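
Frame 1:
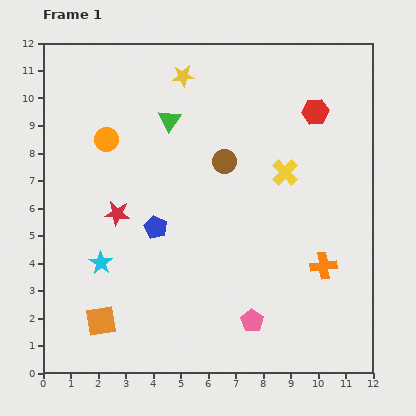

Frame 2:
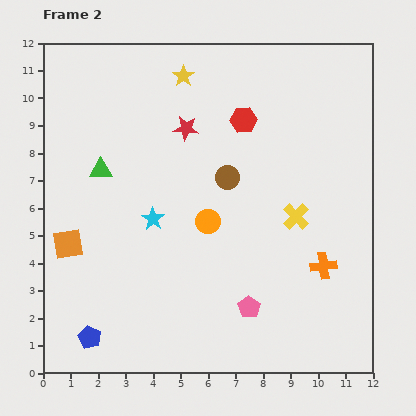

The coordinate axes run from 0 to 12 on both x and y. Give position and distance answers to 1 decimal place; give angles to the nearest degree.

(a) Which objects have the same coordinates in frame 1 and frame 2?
the orange cross, the yellow star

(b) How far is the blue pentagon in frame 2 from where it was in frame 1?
4.7

The blue pentagon moved from (4.1, 5.3) to (1.7, 1.3), a distance of √(2.4² + 4.0²) ≈ 4.7.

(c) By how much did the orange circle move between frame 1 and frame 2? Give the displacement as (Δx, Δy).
(3.7, -3.0)

The orange circle was at (2.3, 8.5) in frame 1 and (6.0, 5.5) in frame 2.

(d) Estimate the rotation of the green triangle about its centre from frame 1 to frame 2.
54° clockwise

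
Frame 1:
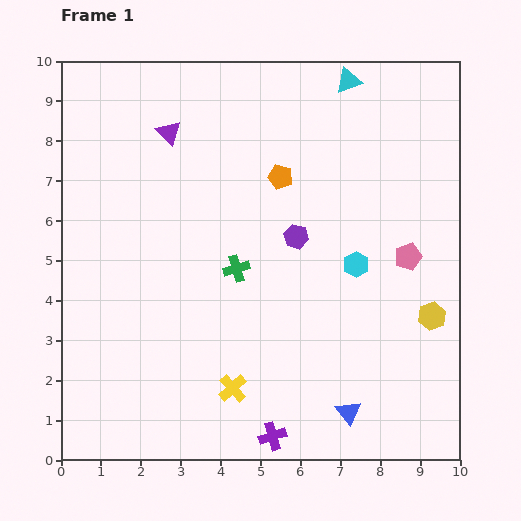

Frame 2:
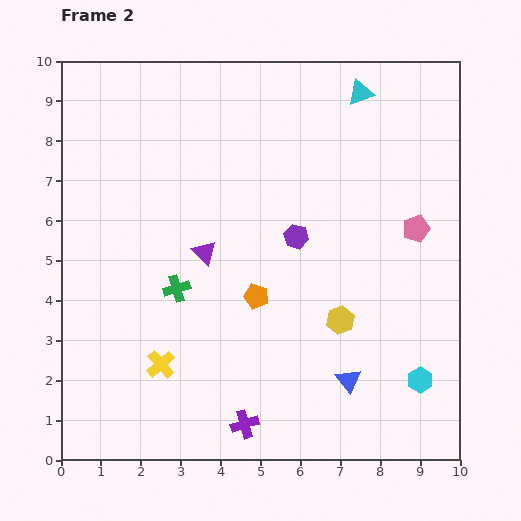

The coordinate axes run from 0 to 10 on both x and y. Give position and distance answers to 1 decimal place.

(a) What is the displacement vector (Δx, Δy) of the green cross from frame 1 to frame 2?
(-1.5, -0.5)

The green cross was at (4.4, 4.8) in frame 1 and (2.9, 4.3) in frame 2.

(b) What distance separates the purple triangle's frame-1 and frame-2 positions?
3.1

The purple triangle moved from (2.7, 8.2) to (3.6, 5.2), a distance of √(0.9² + 3.0²) ≈ 3.1.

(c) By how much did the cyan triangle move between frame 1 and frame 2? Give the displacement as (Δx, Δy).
(0.3, -0.3)

The cyan triangle was at (7.2, 9.5) in frame 1 and (7.5, 9.2) in frame 2.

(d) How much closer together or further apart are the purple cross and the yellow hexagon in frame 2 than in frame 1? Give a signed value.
-1.5

Distance in frame 1: 5.0. Distance in frame 2: 3.5.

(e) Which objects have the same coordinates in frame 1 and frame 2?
the purple hexagon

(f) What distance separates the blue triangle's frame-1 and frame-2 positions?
0.8

The blue triangle moved from (7.2, 1.2) to (7.2, 2.0), a distance of √(0.0² + 0.8²) ≈ 0.8.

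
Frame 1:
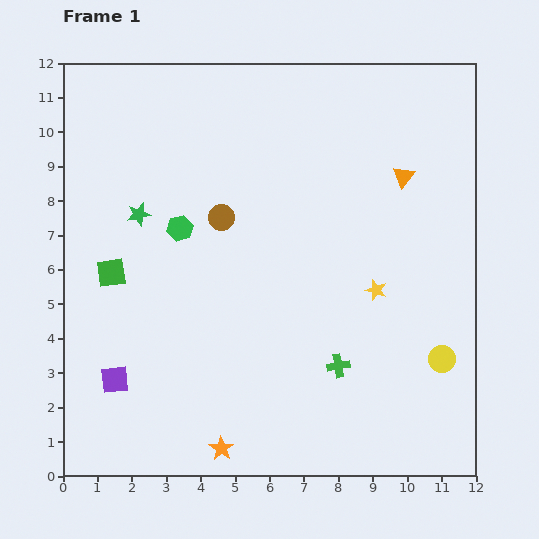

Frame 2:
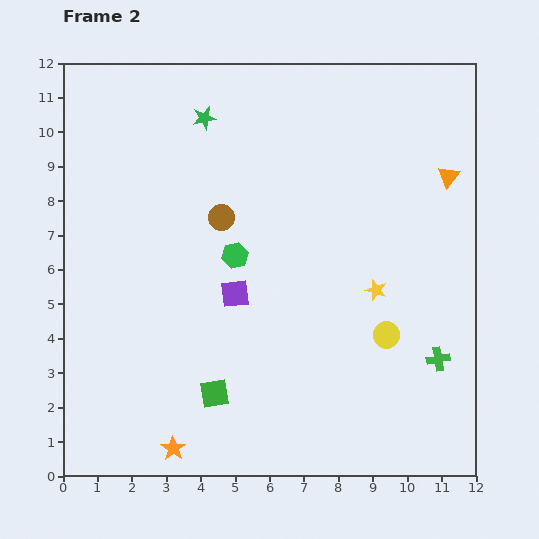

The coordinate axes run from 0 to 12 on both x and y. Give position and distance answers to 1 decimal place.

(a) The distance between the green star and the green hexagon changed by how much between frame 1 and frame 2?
+2.8

Distance in frame 1: 1.3. Distance in frame 2: 4.1.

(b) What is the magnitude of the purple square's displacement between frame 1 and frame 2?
4.3

The purple square moved from (1.5, 2.8) to (5.0, 5.3), a distance of √(3.5² + 2.5²) ≈ 4.3.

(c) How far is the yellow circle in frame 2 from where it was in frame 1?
1.7

The yellow circle moved from (11.0, 3.4) to (9.4, 4.1), a distance of √(1.6² + 0.7²) ≈ 1.7.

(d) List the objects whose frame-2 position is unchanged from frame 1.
the brown circle, the yellow star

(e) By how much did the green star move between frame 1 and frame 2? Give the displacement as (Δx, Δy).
(1.9, 2.8)

The green star was at (2.2, 7.6) in frame 1 and (4.1, 10.4) in frame 2.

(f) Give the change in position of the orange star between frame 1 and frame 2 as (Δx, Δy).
(-1.4, 0.0)

The orange star was at (4.6, 0.8) in frame 1 and (3.2, 0.8) in frame 2.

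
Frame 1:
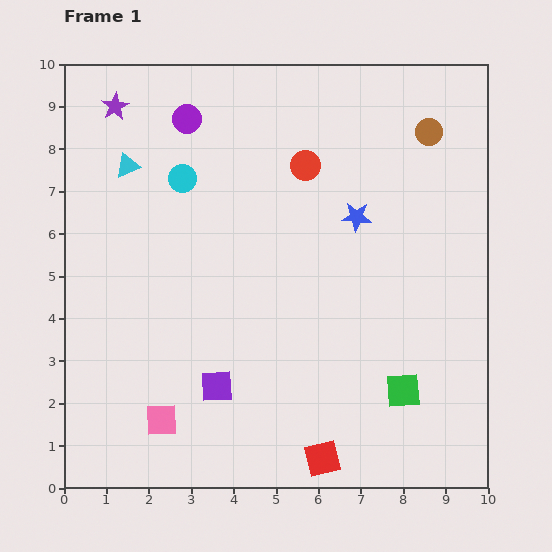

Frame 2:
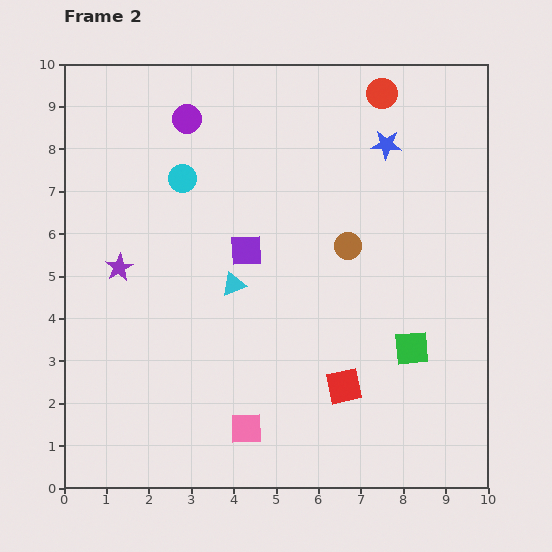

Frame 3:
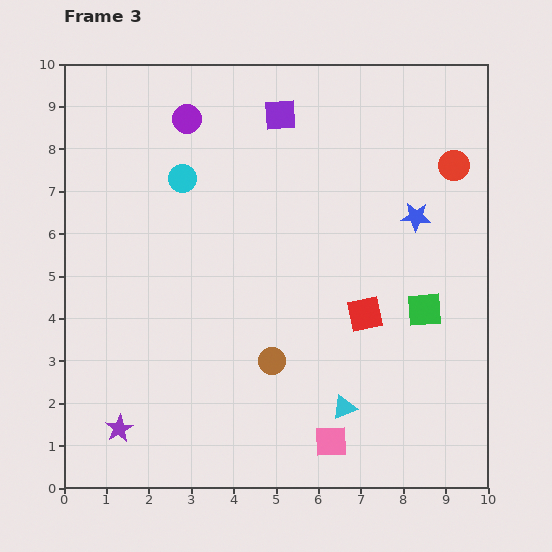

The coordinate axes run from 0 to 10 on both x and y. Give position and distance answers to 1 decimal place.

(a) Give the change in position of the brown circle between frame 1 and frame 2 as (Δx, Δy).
(-1.9, -2.7)

The brown circle was at (8.6, 8.4) in frame 1 and (6.7, 5.7) in frame 2.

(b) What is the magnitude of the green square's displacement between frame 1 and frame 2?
1.0

The green square moved from (8.0, 2.3) to (8.2, 3.3), a distance of √(0.2² + 1.0²) ≈ 1.0.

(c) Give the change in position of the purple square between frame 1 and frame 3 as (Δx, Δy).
(1.5, 6.4)

The purple square was at (3.6, 2.4) in frame 1 and (5.1, 8.8) in frame 3.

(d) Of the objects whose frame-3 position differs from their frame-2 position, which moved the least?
the green square

(moved 0.9)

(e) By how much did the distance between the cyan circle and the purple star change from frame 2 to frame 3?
+3.5

Distance in frame 2: 2.6. Distance in frame 3: 6.1.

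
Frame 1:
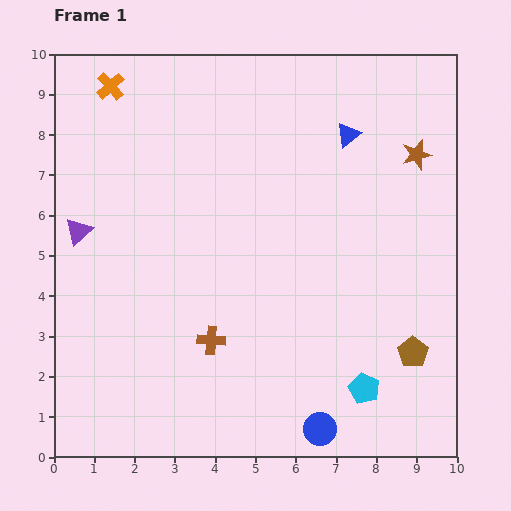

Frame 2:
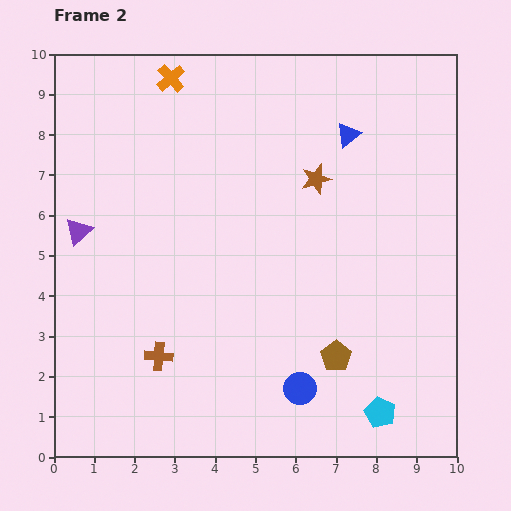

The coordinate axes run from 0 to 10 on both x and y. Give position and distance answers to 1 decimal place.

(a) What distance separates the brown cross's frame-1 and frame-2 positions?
1.4

The brown cross moved from (3.9, 2.9) to (2.6, 2.5), a distance of √(1.3² + 0.4²) ≈ 1.4.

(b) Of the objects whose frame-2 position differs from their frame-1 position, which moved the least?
the cyan pentagon

(moved 0.7)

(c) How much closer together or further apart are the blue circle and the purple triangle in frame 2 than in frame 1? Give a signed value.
-1.0

Distance in frame 1: 7.7. Distance in frame 2: 6.7.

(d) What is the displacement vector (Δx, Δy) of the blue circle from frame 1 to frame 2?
(-0.5, 1.0)

The blue circle was at (6.6, 0.7) in frame 1 and (6.1, 1.7) in frame 2.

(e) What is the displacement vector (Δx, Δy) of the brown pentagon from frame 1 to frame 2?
(-1.9, -0.1)

The brown pentagon was at (8.9, 2.6) in frame 1 and (7.0, 2.5) in frame 2.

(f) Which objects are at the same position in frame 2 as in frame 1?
the blue triangle, the purple triangle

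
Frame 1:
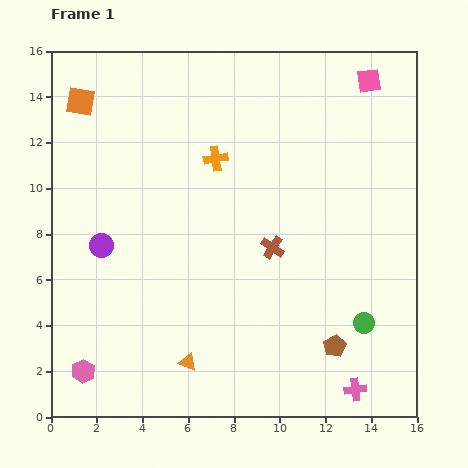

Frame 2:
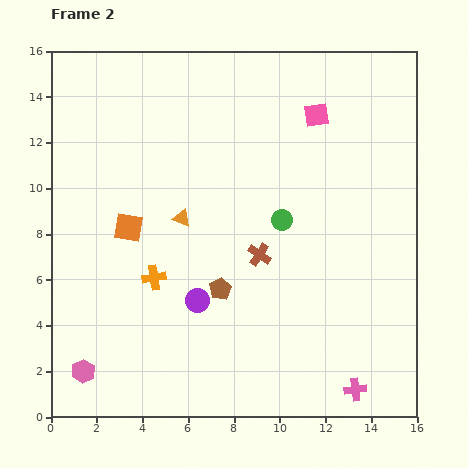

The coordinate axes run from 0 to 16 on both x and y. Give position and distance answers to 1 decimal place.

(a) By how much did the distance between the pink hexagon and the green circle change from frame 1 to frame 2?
-1.6

Distance in frame 1: 12.5. Distance in frame 2: 10.9.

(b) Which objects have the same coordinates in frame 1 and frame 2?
the pink cross, the pink hexagon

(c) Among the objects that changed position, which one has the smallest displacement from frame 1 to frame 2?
the brown cross

(moved 0.7)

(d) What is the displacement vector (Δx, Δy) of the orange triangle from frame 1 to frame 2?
(-0.3, 6.3)

The orange triangle was at (6.0, 2.4) in frame 1 and (5.7, 8.7) in frame 2.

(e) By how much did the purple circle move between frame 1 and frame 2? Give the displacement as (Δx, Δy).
(4.2, -2.4)

The purple circle was at (2.2, 7.5) in frame 1 and (6.4, 5.1) in frame 2.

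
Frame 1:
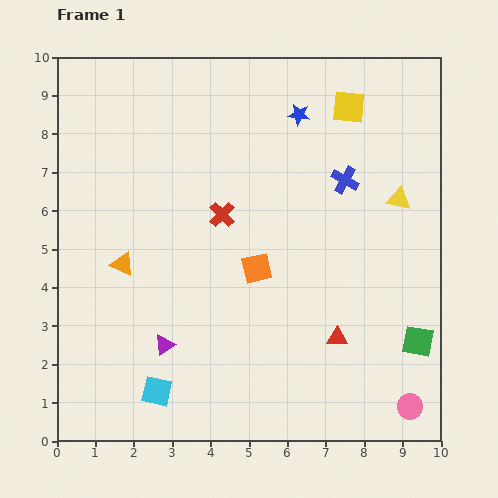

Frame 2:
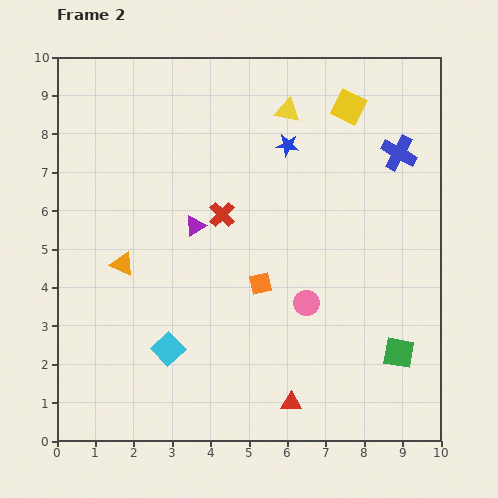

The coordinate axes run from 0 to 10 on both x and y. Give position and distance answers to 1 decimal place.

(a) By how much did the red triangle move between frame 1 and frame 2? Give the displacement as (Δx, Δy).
(-1.2, -1.7)

The red triangle was at (7.3, 2.7) in frame 1 and (6.1, 1.0) in frame 2.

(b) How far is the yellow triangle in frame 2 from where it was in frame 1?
3.7

The yellow triangle moved from (8.9, 6.3) to (6.0, 8.6), a distance of √(2.9² + 2.3²) ≈ 3.7.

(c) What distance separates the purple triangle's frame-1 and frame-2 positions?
3.2

The purple triangle moved from (2.8, 2.5) to (3.6, 5.6), a distance of √(0.8² + 3.1²) ≈ 3.2.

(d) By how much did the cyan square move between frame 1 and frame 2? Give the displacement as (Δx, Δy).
(0.3, 1.1)

The cyan square was at (2.6, 1.3) in frame 1 and (2.9, 2.4) in frame 2.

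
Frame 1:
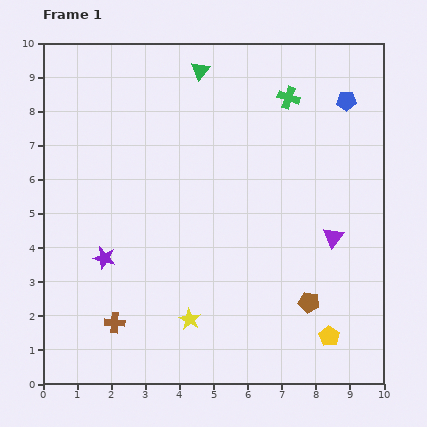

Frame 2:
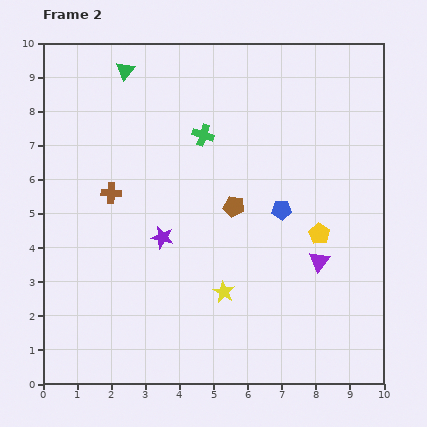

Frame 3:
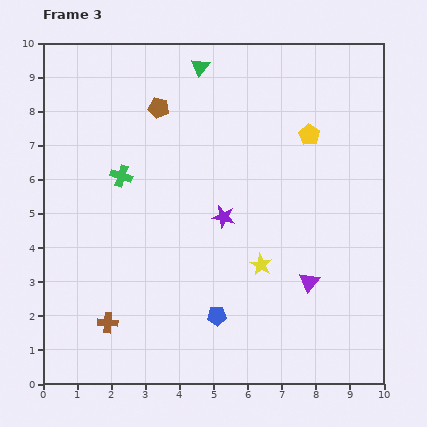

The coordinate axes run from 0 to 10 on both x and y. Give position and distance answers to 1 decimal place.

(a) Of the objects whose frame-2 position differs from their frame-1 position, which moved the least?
the purple triangle

(moved 0.8)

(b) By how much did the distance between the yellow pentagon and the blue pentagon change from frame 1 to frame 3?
-1.0

Distance in frame 1: 6.9. Distance in frame 3: 5.9.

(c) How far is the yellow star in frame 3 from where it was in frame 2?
1.4

The yellow star moved from (5.3, 2.7) to (6.4, 3.5), a distance of √(1.1² + 0.8²) ≈ 1.4.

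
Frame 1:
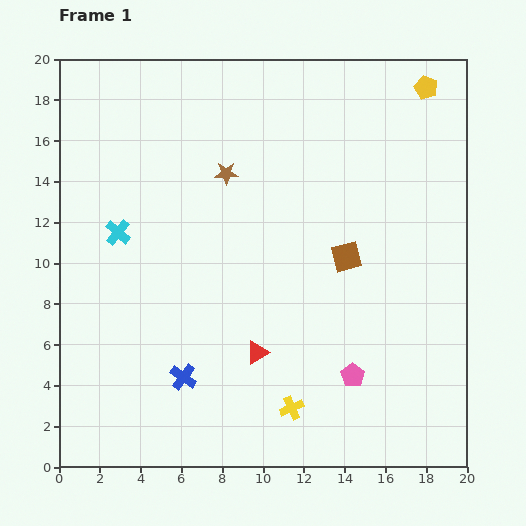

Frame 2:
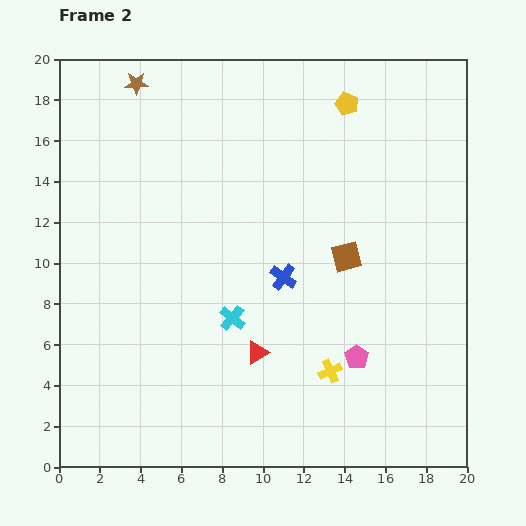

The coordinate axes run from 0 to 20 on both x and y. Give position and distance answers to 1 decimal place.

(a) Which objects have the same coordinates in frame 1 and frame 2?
the red triangle, the brown square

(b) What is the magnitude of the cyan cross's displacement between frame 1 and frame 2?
7.0

The cyan cross moved from (2.9, 11.5) to (8.5, 7.3), a distance of √(5.6² + 4.2²) ≈ 7.0.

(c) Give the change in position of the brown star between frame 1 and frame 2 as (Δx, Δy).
(-4.4, 4.4)

The brown star was at (8.2, 14.4) in frame 1 and (3.8, 18.8) in frame 2.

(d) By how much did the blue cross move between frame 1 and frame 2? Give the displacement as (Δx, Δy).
(4.9, 4.9)

The blue cross was at (6.1, 4.4) in frame 1 and (11.0, 9.3) in frame 2.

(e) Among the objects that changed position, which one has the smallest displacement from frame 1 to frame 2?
the pink pentagon

(moved 0.9)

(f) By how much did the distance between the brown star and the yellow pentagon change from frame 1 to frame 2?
-0.4

Distance in frame 1: 10.7. Distance in frame 2: 10.3.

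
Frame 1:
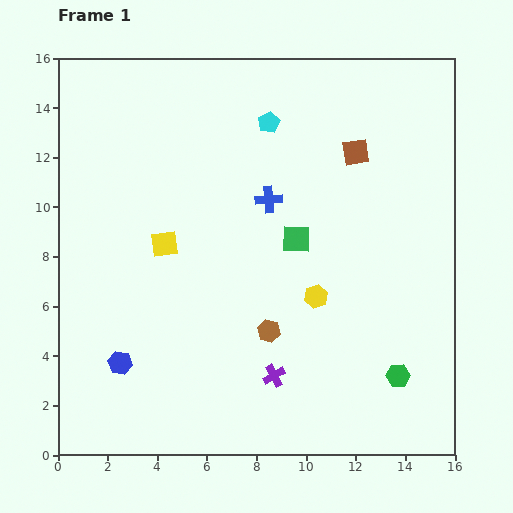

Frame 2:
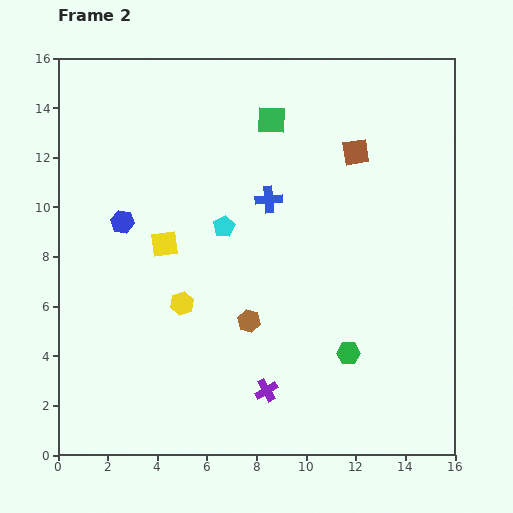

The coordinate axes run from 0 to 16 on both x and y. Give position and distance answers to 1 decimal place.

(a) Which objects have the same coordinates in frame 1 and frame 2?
the brown square, the blue cross, the yellow square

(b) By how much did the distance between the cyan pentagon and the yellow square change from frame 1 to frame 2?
-4.0

Distance in frame 1: 6.5. Distance in frame 2: 2.5.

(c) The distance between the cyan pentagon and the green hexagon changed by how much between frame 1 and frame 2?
-4.3

Distance in frame 1: 11.4. Distance in frame 2: 7.1.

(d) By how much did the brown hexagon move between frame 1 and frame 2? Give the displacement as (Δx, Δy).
(-0.8, 0.4)

The brown hexagon was at (8.5, 5.0) in frame 1 and (7.7, 5.4) in frame 2.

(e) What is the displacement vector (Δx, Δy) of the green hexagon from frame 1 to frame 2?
(-2.0, 0.9)

The green hexagon was at (13.7, 3.2) in frame 1 and (11.7, 4.1) in frame 2.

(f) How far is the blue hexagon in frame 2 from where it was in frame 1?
5.7

The blue hexagon moved from (2.5, 3.7) to (2.6, 9.4), a distance of √(0.1² + 5.7²) ≈ 5.7.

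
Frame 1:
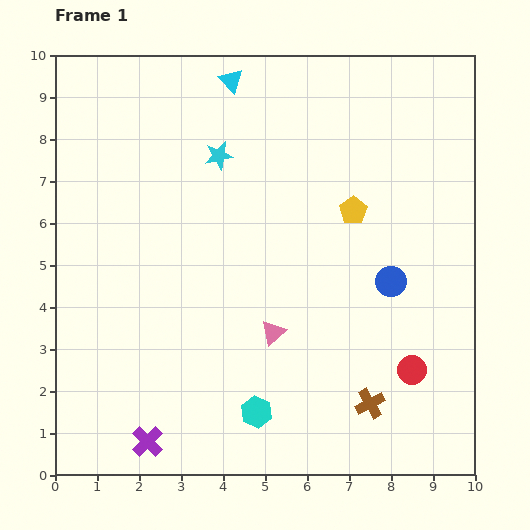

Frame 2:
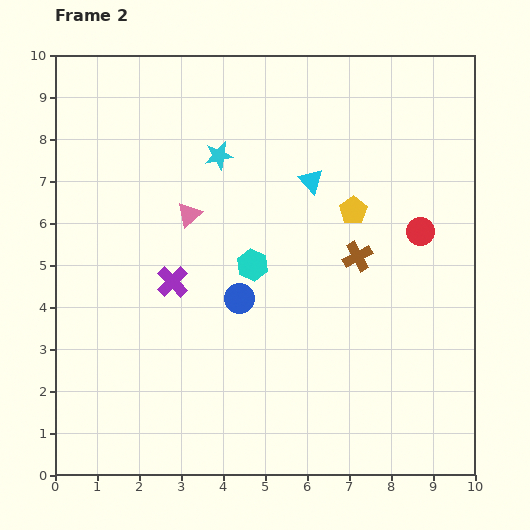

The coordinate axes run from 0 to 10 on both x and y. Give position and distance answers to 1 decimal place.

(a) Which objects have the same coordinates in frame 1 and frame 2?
the yellow pentagon, the cyan star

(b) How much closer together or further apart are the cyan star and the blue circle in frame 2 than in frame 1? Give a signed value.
-1.7

Distance in frame 1: 5.1. Distance in frame 2: 3.4.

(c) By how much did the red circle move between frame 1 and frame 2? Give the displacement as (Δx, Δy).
(0.2, 3.3)

The red circle was at (8.5, 2.5) in frame 1 and (8.7, 5.8) in frame 2.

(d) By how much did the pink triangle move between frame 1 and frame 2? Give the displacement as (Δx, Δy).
(-2.0, 2.8)

The pink triangle was at (5.2, 3.4) in frame 1 and (3.2, 6.2) in frame 2.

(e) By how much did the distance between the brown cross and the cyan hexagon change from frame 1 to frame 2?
-0.2

Distance in frame 1: 2.7. Distance in frame 2: 2.5.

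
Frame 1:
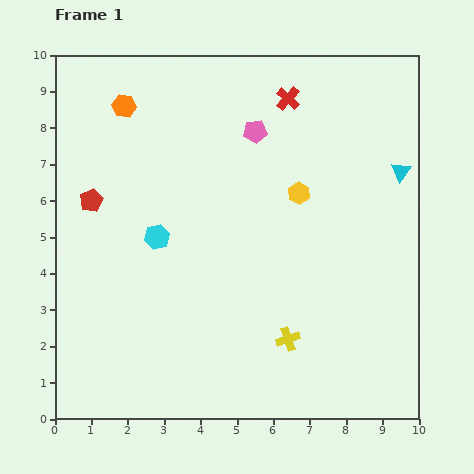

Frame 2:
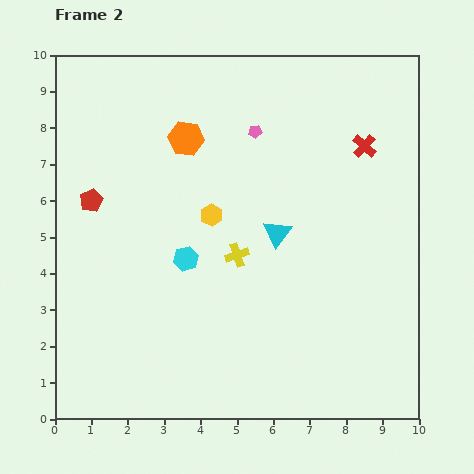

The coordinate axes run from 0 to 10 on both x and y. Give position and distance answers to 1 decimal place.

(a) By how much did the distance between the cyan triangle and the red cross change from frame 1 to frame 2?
-0.3

Distance in frame 1: 3.7. Distance in frame 2: 3.4.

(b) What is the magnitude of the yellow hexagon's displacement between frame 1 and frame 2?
2.5

The yellow hexagon moved from (6.7, 6.2) to (4.3, 5.6), a distance of √(2.4² + 0.6²) ≈ 2.5.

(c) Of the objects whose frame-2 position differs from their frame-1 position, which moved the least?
the cyan hexagon

(moved 1.0)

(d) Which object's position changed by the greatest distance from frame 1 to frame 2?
the cyan triangle

(moved 3.8; next 2.7)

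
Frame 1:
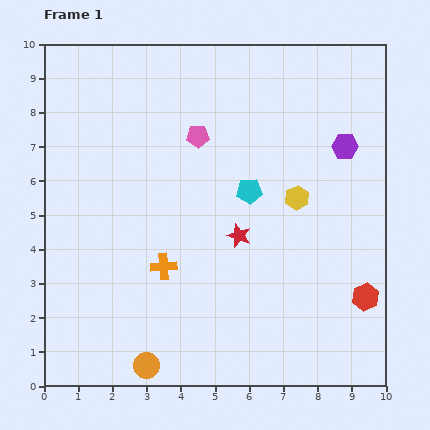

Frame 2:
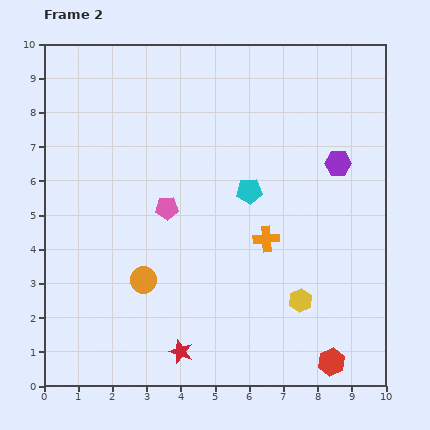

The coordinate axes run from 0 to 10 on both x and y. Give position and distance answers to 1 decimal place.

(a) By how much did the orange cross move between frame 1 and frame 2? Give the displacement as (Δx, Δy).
(3.0, 0.8)

The orange cross was at (3.5, 3.5) in frame 1 and (6.5, 4.3) in frame 2.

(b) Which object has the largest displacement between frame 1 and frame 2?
the red star

(moved 3.8; next 3.1)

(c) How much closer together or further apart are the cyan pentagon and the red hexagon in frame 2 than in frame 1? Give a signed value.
+0.9

Distance in frame 1: 4.6. Distance in frame 2: 5.5.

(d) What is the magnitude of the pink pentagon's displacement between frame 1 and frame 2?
2.3

The pink pentagon moved from (4.5, 7.3) to (3.6, 5.2), a distance of √(0.9² + 2.1²) ≈ 2.3.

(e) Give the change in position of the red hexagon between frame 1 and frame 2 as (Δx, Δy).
(-1.0, -1.9)

The red hexagon was at (9.4, 2.6) in frame 1 and (8.4, 0.7) in frame 2.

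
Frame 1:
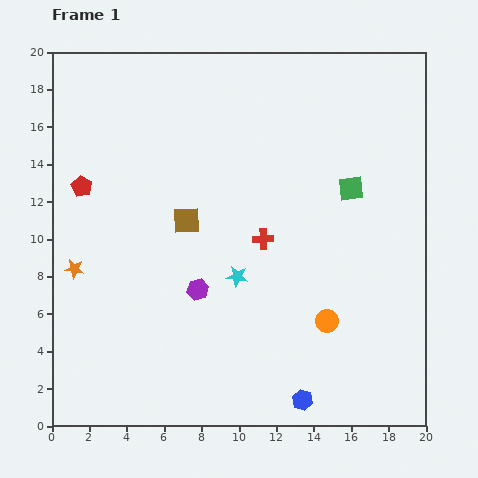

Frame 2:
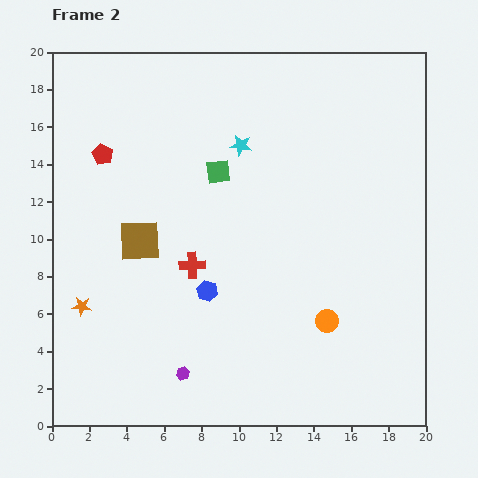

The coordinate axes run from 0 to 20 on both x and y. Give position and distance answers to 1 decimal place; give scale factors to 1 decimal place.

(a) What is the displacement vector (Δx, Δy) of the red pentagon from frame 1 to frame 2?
(1.1, 1.7)

The red pentagon was at (1.6, 12.8) in frame 1 and (2.7, 14.5) in frame 2.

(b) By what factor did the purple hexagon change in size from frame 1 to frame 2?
0.6×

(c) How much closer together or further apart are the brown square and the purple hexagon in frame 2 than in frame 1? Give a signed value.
+3.8

Distance in frame 1: 3.7. Distance in frame 2: 7.5.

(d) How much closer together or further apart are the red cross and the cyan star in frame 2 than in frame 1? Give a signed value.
+4.5

Distance in frame 1: 2.4. Distance in frame 2: 6.9.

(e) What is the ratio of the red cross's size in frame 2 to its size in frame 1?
1.3×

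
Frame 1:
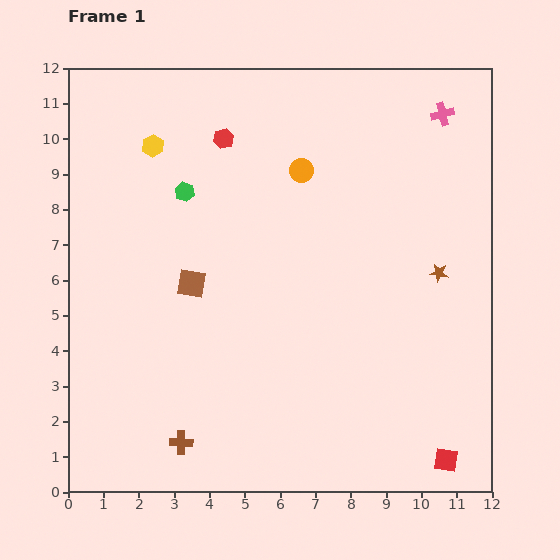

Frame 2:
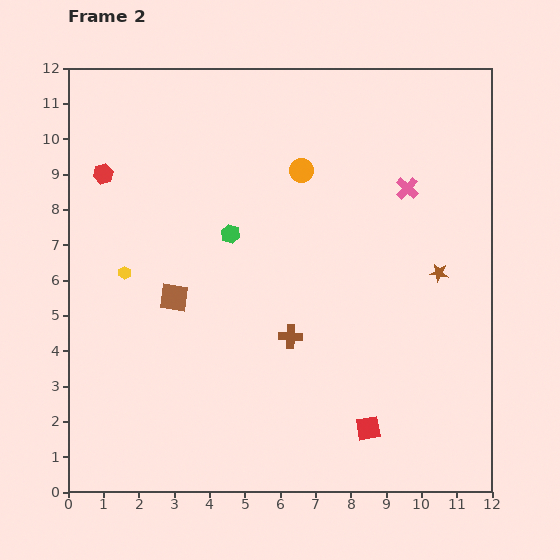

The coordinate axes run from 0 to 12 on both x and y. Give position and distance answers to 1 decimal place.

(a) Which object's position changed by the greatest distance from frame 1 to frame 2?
the brown cross

(moved 4.3; next 3.7)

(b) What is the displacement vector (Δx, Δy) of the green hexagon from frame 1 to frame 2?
(1.3, -1.2)

The green hexagon was at (3.3, 8.5) in frame 1 and (4.6, 7.3) in frame 2.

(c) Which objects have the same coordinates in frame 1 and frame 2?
the orange circle, the brown star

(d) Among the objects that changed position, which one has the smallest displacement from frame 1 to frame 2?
the brown square

(moved 0.6)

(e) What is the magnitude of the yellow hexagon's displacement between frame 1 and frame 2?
3.7

The yellow hexagon moved from (2.4, 9.8) to (1.6, 6.2), a distance of √(0.8² + 3.6²) ≈ 3.7.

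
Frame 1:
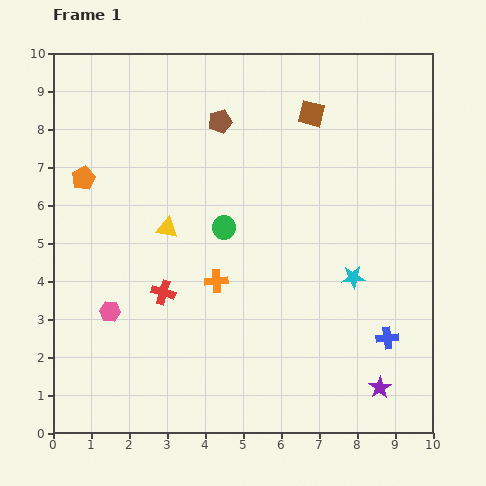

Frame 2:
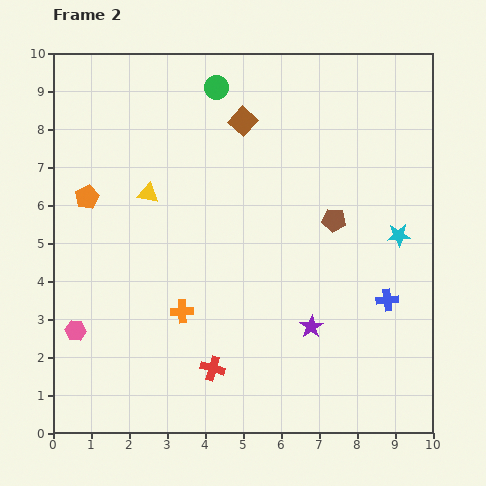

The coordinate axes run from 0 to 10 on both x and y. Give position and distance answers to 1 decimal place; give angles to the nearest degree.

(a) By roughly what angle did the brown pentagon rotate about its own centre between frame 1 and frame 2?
20° clockwise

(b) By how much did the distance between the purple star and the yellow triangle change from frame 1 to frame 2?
-1.5

Distance in frame 1: 7.0. Distance in frame 2: 5.5.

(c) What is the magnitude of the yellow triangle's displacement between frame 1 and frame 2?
1.0

The yellow triangle moved from (3.0, 5.4) to (2.5, 6.3), a distance of √(0.5² + 0.9²) ≈ 1.0.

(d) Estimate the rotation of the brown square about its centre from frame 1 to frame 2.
28° clockwise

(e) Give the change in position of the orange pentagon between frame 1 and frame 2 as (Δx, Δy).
(0.1, -0.5)

The orange pentagon was at (0.8, 6.7) in frame 1 and (0.9, 6.2) in frame 2.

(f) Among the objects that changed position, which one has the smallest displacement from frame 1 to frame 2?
the orange pentagon

(moved 0.5)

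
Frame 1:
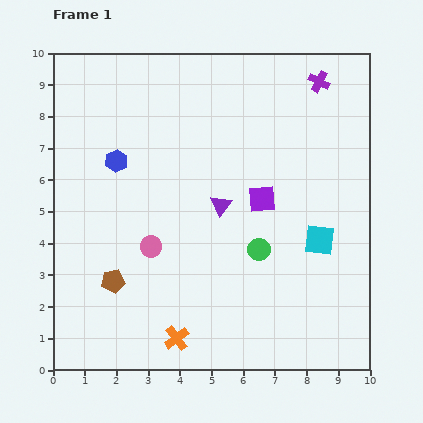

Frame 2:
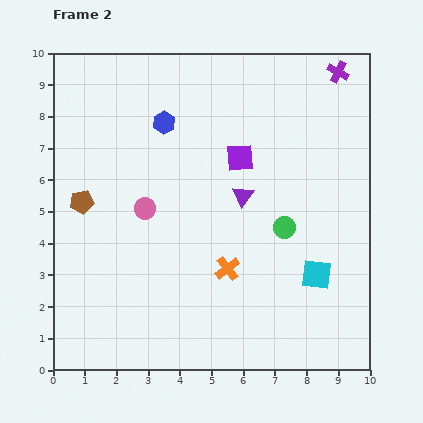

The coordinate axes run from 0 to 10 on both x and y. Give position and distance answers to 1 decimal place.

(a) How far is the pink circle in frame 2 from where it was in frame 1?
1.2

The pink circle moved from (3.1, 3.9) to (2.9, 5.1), a distance of √(0.2² + 1.2²) ≈ 1.2.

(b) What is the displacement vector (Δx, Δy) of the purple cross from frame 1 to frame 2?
(0.6, 0.3)

The purple cross was at (8.4, 9.1) in frame 1 and (9.0, 9.4) in frame 2.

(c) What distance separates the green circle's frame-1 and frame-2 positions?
1.1

The green circle moved from (6.5, 3.8) to (7.3, 4.5), a distance of √(0.8² + 0.7²) ≈ 1.1.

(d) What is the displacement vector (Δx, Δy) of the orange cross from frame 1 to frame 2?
(1.6, 2.2)

The orange cross was at (3.9, 1.0) in frame 1 and (5.5, 3.2) in frame 2.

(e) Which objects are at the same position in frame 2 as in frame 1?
none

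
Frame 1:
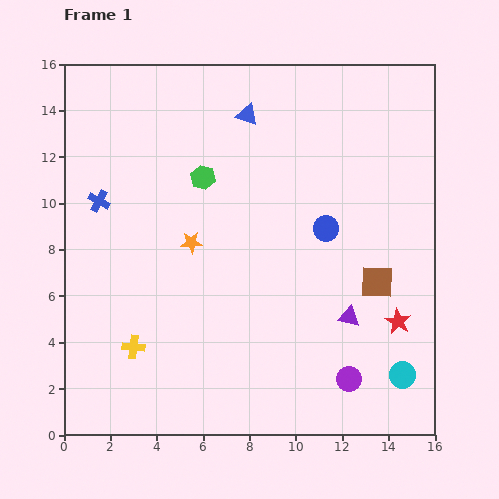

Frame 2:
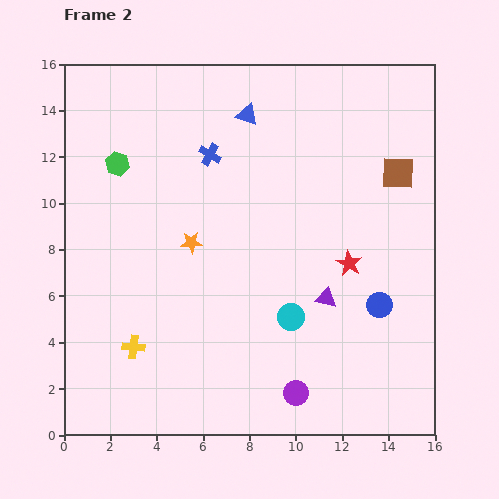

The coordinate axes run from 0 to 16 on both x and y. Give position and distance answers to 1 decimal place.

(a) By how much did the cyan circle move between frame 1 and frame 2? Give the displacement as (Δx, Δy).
(-4.8, 2.5)

The cyan circle was at (14.6, 2.6) in frame 1 and (9.8, 5.1) in frame 2.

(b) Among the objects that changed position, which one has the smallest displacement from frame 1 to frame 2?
the purple triangle

(moved 1.3)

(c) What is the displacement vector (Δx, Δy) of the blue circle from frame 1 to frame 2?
(2.3, -3.3)

The blue circle was at (11.3, 8.9) in frame 1 and (13.6, 5.6) in frame 2.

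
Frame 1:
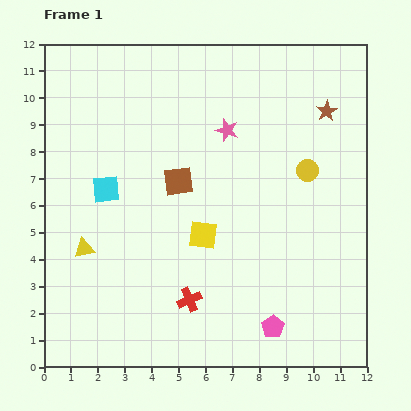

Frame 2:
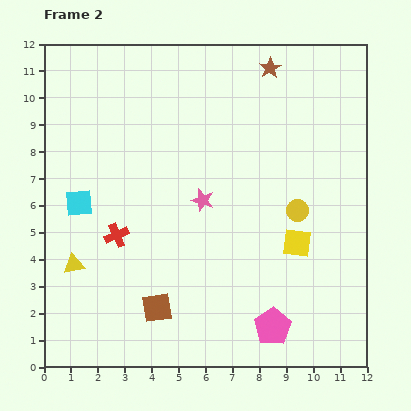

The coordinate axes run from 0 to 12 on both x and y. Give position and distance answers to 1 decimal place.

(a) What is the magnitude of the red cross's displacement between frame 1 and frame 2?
3.6

The red cross moved from (5.4, 2.5) to (2.7, 4.9), a distance of √(2.7² + 2.4²) ≈ 3.6.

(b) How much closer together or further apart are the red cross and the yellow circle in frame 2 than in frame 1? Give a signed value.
+0.3

Distance in frame 1: 6.5. Distance in frame 2: 6.8.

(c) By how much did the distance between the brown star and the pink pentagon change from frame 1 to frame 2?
+1.4

Distance in frame 1: 8.2. Distance in frame 2: 9.6.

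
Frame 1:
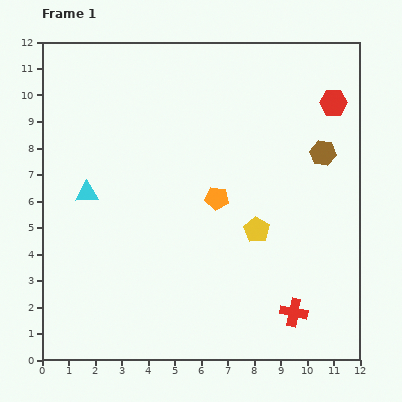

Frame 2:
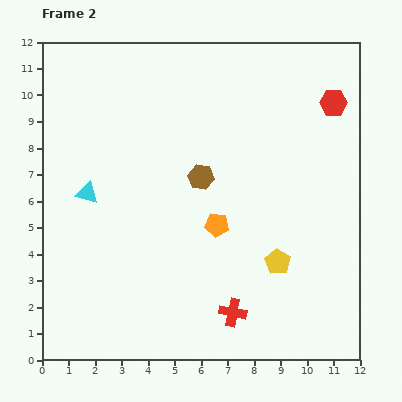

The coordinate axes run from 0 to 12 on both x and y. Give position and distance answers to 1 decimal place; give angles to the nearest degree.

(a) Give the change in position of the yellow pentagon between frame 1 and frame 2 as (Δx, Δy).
(0.8, -1.2)

The yellow pentagon was at (8.1, 4.9) in frame 1 and (8.9, 3.7) in frame 2.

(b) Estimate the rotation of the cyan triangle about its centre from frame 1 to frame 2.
17° clockwise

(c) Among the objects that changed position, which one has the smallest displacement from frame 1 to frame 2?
the orange pentagon

(moved 1.0)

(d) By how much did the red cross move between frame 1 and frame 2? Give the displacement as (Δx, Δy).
(-2.3, 0.0)

The red cross was at (9.5, 1.8) in frame 1 and (7.2, 1.8) in frame 2.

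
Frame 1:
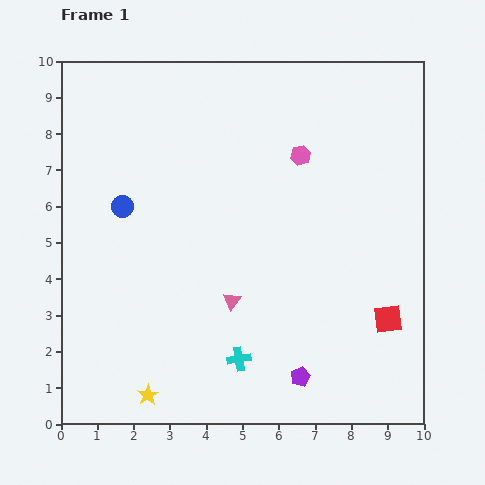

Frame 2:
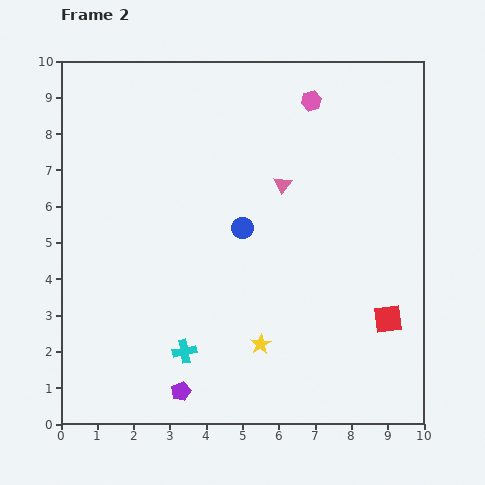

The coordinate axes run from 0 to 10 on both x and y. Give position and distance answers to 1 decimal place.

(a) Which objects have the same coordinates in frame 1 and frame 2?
the red square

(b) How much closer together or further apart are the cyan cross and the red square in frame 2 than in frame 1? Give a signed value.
+1.5

Distance in frame 1: 4.2. Distance in frame 2: 5.7.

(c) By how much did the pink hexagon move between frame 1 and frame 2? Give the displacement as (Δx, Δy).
(0.3, 1.5)

The pink hexagon was at (6.6, 7.4) in frame 1 and (6.9, 8.9) in frame 2.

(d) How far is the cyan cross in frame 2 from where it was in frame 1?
1.5

The cyan cross moved from (4.9, 1.8) to (3.4, 2.0), a distance of √(1.5² + 0.2²) ≈ 1.5.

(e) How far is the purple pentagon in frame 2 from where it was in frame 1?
3.3

The purple pentagon moved from (6.6, 1.3) to (3.3, 0.9), a distance of √(3.3² + 0.4²) ≈ 3.3.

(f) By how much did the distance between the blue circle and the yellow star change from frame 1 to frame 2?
-2.0

Distance in frame 1: 5.2. Distance in frame 2: 3.2.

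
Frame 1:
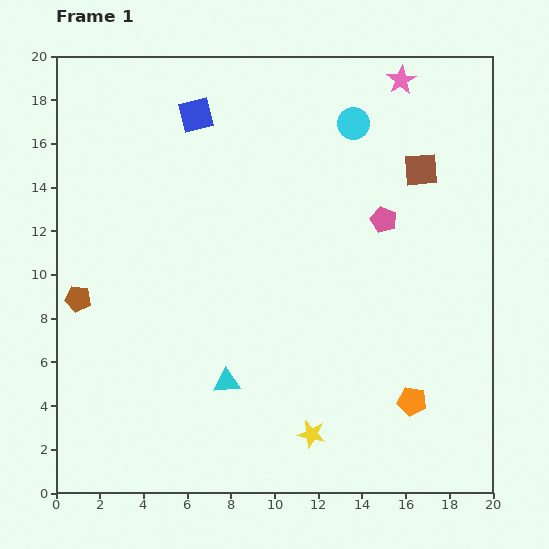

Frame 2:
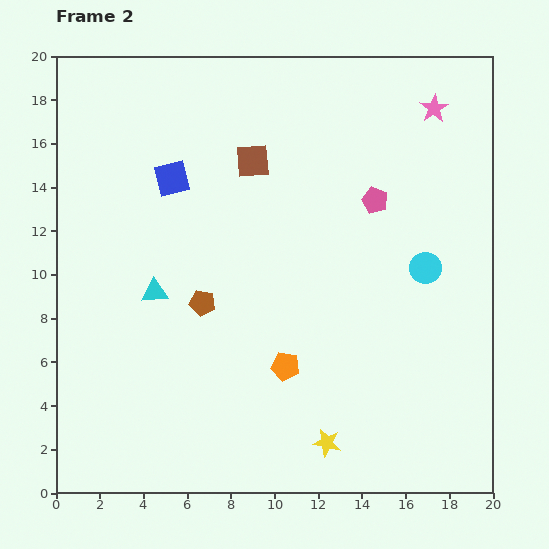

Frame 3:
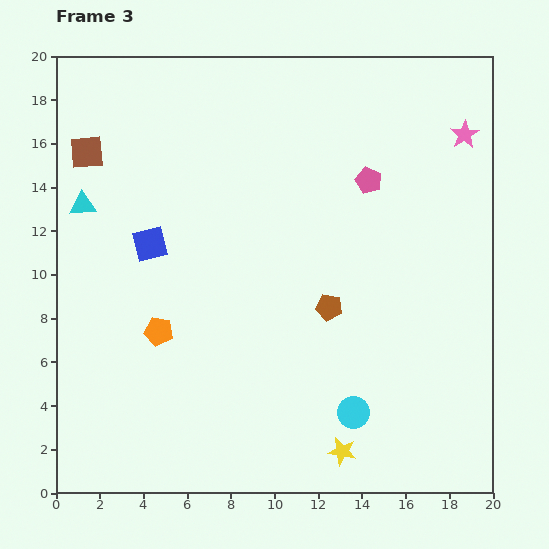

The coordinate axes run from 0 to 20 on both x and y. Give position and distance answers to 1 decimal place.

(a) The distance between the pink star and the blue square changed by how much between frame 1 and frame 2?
+2.9

Distance in frame 1: 9.5. Distance in frame 2: 12.4.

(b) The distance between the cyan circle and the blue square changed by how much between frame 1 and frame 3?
+4.9

Distance in frame 1: 7.2. Distance in frame 3: 12.1.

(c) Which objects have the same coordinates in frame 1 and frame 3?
none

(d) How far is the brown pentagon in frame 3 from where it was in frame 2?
5.8

The brown pentagon moved from (6.7, 8.7) to (12.5, 8.5), a distance of √(5.8² + 0.2²) ≈ 5.8.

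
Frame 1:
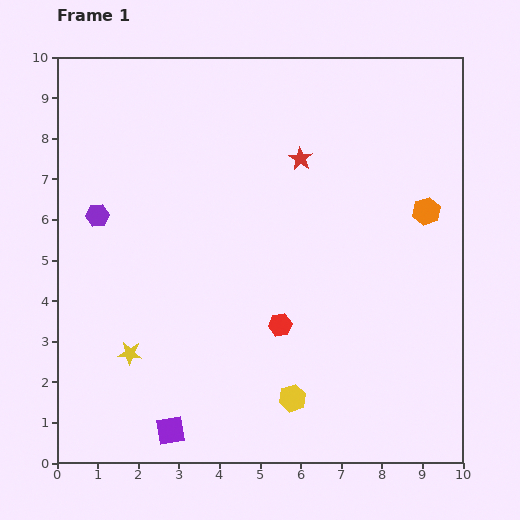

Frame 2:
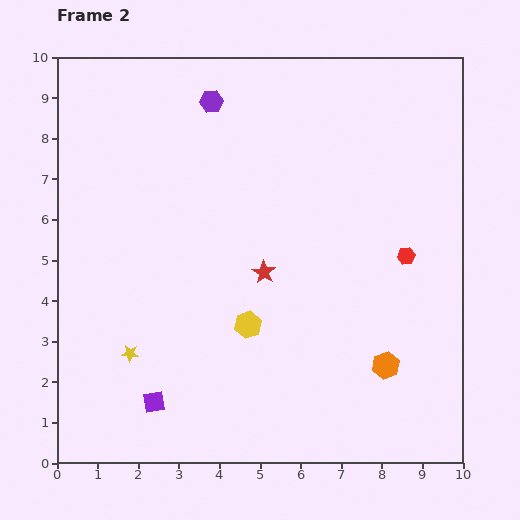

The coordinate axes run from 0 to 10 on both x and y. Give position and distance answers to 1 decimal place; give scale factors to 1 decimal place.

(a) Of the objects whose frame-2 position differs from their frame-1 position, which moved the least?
the purple square

(moved 0.8)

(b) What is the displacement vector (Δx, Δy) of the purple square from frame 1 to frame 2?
(-0.4, 0.7)

The purple square was at (2.8, 0.8) in frame 1 and (2.4, 1.5) in frame 2.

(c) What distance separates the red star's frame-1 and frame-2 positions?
2.9

The red star moved from (6.0, 7.5) to (5.1, 4.7), a distance of √(0.9² + 2.8²) ≈ 2.9.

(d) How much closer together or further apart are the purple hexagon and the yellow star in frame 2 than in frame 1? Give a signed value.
+3.0

Distance in frame 1: 3.5. Distance in frame 2: 6.5.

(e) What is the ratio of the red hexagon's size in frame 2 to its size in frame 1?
0.7×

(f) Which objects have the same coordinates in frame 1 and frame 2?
the yellow star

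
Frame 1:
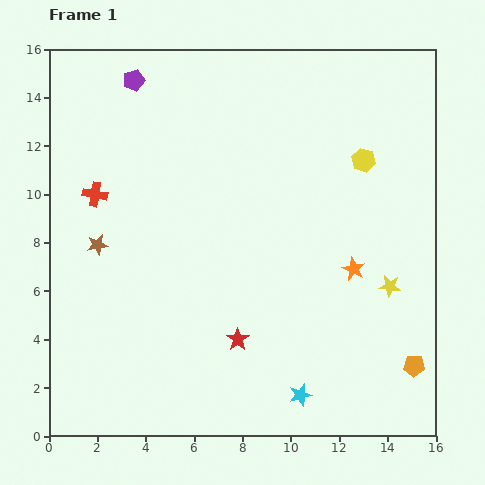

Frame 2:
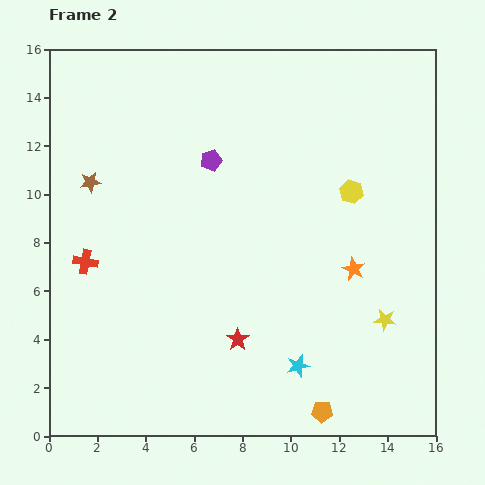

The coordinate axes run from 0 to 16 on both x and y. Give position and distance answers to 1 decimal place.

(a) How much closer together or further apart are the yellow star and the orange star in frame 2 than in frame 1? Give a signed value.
+0.8

Distance in frame 1: 1.7. Distance in frame 2: 2.5.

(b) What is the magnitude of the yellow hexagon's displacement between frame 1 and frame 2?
1.4

The yellow hexagon moved from (13.0, 11.4) to (12.5, 10.1), a distance of √(0.5² + 1.3²) ≈ 1.4.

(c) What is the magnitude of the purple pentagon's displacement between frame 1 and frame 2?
4.6

The purple pentagon moved from (3.5, 14.7) to (6.7, 11.4), a distance of √(3.2² + 3.3²) ≈ 4.6.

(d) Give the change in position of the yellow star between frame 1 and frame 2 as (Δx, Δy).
(-0.2, -1.4)

The yellow star was at (14.1, 6.2) in frame 1 and (13.9, 4.8) in frame 2.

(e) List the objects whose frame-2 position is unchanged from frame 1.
the red star, the orange star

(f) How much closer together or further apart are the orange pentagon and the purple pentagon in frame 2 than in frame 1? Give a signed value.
-5.1

Distance in frame 1: 16.5. Distance in frame 2: 11.4.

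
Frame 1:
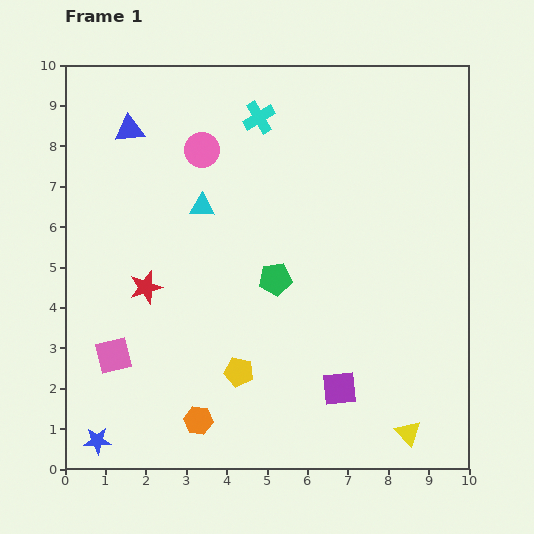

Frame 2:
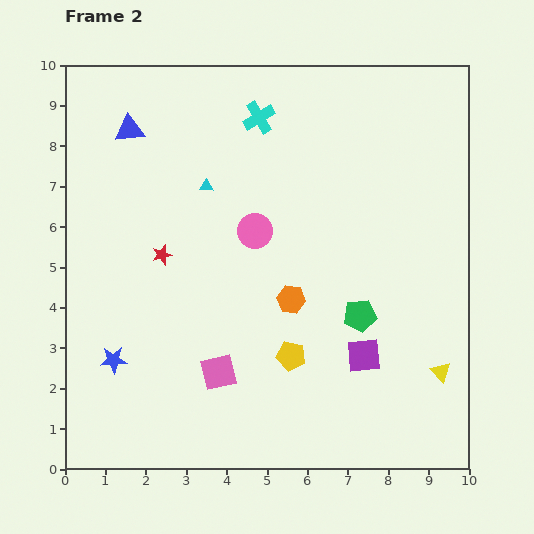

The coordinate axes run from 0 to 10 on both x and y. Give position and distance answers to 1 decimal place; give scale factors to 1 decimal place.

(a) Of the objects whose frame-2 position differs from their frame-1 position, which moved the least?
the cyan triangle

(moved 0.5)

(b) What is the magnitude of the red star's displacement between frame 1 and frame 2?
0.9

The red star moved from (2.0, 4.5) to (2.4, 5.3), a distance of √(0.4² + 0.8²) ≈ 0.9.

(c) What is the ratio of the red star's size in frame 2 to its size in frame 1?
0.6×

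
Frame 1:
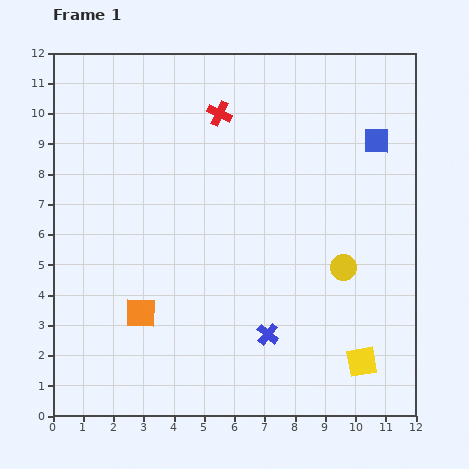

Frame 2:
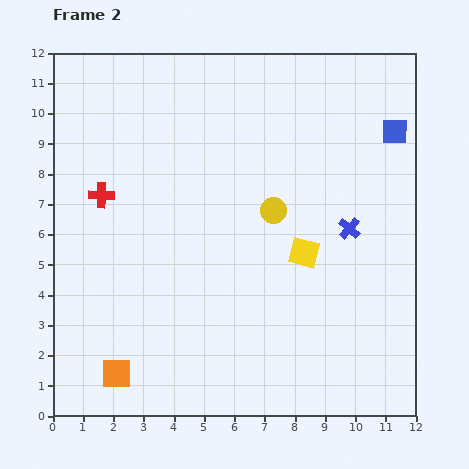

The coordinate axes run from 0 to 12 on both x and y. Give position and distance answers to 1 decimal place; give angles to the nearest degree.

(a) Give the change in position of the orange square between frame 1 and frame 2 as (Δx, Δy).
(-0.8, -2.0)

The orange square was at (2.9, 3.4) in frame 1 and (2.1, 1.4) in frame 2.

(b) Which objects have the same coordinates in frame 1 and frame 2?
none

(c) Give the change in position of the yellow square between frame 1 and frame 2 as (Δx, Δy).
(-1.9, 3.6)

The yellow square was at (10.2, 1.8) in frame 1 and (8.3, 5.4) in frame 2.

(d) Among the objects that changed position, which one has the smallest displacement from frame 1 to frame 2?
the blue square

(moved 0.7)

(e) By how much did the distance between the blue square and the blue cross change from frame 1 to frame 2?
-3.8

Distance in frame 1: 7.3. Distance in frame 2: 3.5.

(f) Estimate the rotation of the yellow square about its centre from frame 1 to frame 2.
24° clockwise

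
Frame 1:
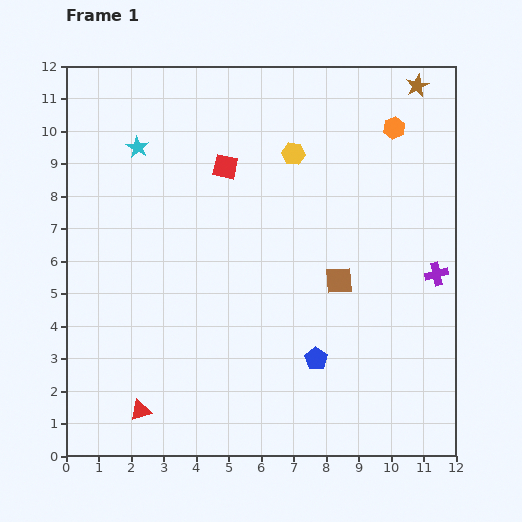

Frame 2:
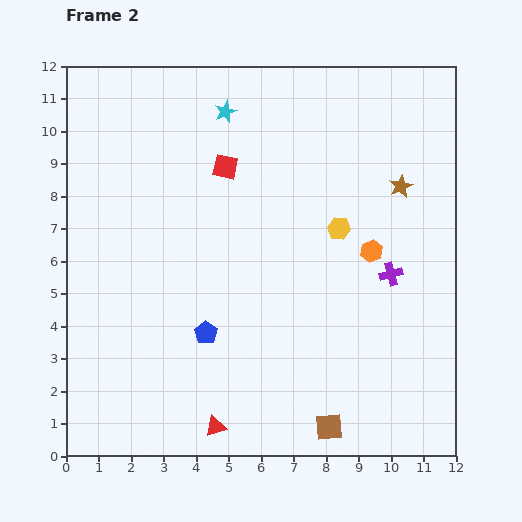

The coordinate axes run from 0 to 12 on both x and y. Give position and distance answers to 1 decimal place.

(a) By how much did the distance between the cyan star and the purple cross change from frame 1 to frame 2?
-2.9

Distance in frame 1: 10.0. Distance in frame 2: 7.1.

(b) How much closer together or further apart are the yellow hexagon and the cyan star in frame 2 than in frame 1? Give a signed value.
+0.2

Distance in frame 1: 4.8. Distance in frame 2: 5.0.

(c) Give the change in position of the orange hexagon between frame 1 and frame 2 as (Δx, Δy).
(-0.7, -3.8)

The orange hexagon was at (10.1, 10.1) in frame 1 and (9.4, 6.3) in frame 2.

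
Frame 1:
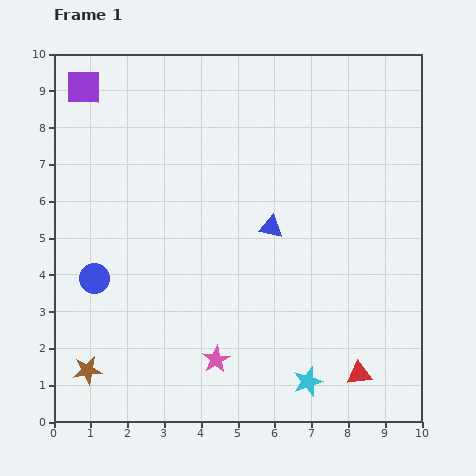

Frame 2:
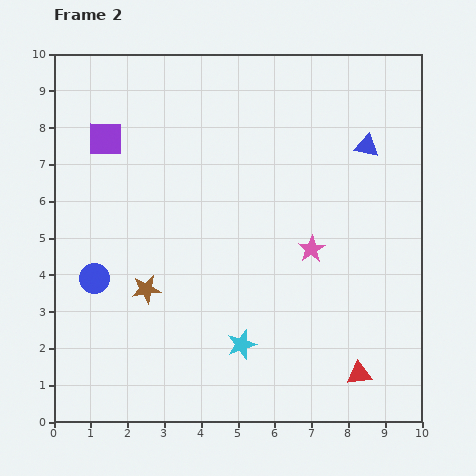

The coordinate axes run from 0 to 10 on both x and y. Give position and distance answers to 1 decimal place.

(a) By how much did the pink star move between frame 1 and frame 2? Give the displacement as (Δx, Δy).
(2.6, 3.0)

The pink star was at (4.4, 1.7) in frame 1 and (7.0, 4.7) in frame 2.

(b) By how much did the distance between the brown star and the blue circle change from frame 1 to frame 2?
-1.1

Distance in frame 1: 2.5. Distance in frame 2: 1.4.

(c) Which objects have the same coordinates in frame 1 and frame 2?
the red triangle, the blue circle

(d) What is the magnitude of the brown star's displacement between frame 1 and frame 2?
2.7

The brown star moved from (0.9, 1.4) to (2.5, 3.6), a distance of √(1.6² + 2.2²) ≈ 2.7.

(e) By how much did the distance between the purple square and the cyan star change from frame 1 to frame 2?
-3.4

Distance in frame 1: 10.1. Distance in frame 2: 6.7.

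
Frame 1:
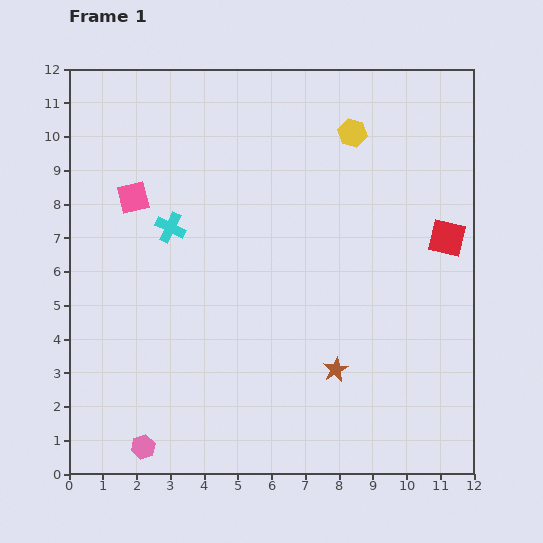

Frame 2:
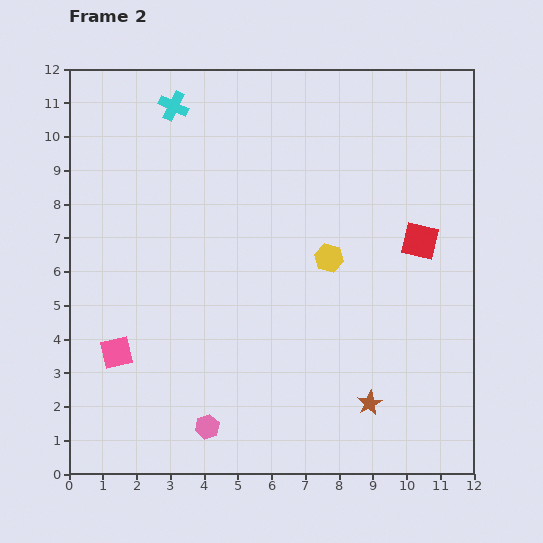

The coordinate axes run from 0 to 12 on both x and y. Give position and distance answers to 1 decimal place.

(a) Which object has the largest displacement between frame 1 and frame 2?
the pink square

(moved 4.6; next 3.8)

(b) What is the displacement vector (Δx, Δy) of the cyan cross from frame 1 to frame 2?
(0.1, 3.6)

The cyan cross was at (3.0, 7.3) in frame 1 and (3.1, 10.9) in frame 2.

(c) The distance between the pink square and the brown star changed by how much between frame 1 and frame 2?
-0.3

Distance in frame 1: 7.9. Distance in frame 2: 7.6.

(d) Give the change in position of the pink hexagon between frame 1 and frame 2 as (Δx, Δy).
(1.9, 0.6)

The pink hexagon was at (2.2, 0.8) in frame 1 and (4.1, 1.4) in frame 2.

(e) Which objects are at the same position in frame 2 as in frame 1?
none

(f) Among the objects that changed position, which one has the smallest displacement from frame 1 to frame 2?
the red square

(moved 0.8)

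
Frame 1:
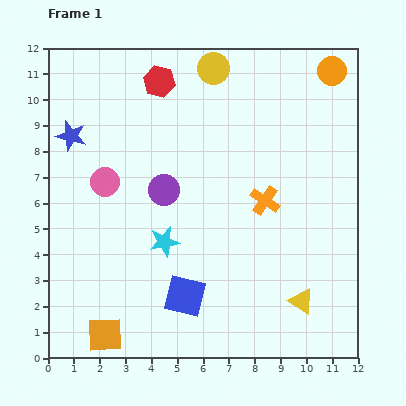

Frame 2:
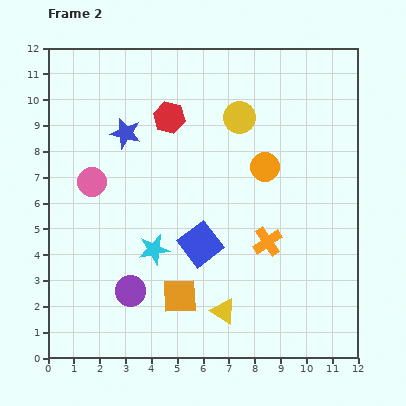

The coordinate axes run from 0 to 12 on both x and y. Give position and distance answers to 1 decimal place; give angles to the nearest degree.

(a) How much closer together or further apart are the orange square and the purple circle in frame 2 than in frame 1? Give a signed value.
-4.2

Distance in frame 1: 6.1. Distance in frame 2: 1.9.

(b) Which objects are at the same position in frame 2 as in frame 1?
none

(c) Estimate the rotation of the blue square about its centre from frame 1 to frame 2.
39° clockwise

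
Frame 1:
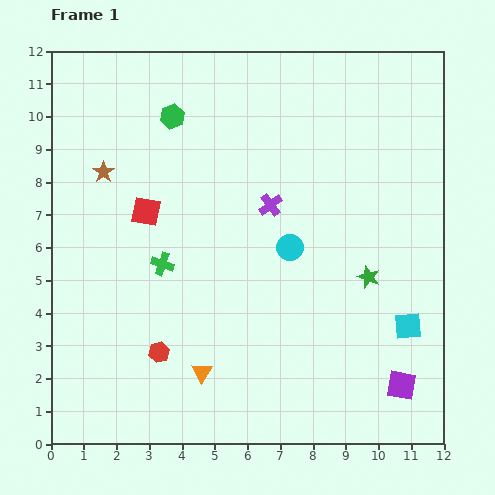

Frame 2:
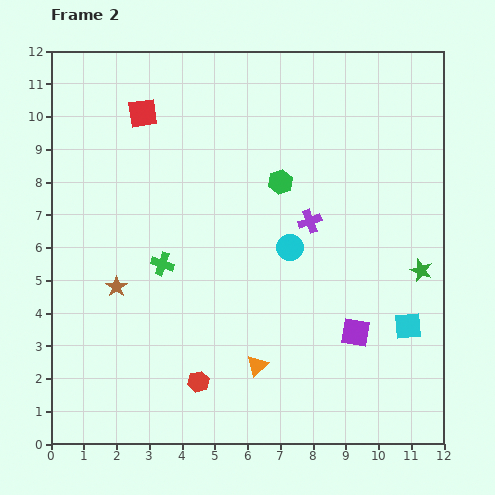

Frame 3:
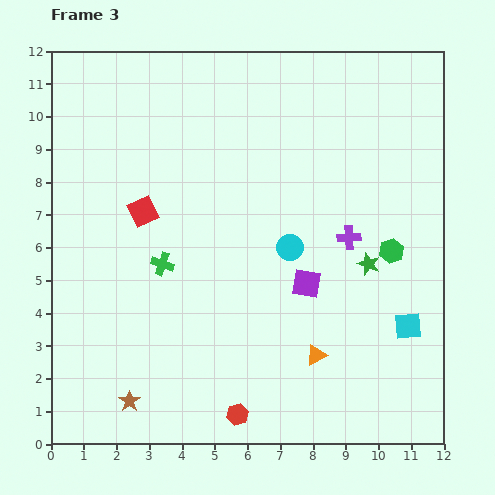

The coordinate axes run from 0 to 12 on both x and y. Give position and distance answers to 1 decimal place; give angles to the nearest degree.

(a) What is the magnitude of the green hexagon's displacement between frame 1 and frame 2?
3.9

The green hexagon moved from (3.7, 10.0) to (7.0, 8.0), a distance of √(3.3² + 2.0²) ≈ 3.9.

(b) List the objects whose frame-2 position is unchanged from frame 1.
the cyan square, the cyan circle, the green cross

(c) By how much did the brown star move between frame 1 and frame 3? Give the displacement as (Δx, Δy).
(0.8, -7.0)

The brown star was at (1.6, 8.3) in frame 1 and (2.4, 1.3) in frame 3.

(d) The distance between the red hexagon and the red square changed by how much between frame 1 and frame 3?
+2.5

Distance in frame 1: 4.3. Distance in frame 3: 6.8.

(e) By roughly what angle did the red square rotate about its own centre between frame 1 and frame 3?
36° counter-clockwise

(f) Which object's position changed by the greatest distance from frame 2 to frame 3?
the green hexagon

(moved 4.0; next 3.5)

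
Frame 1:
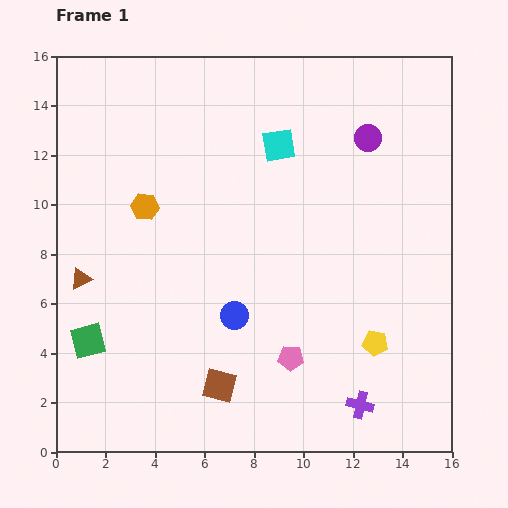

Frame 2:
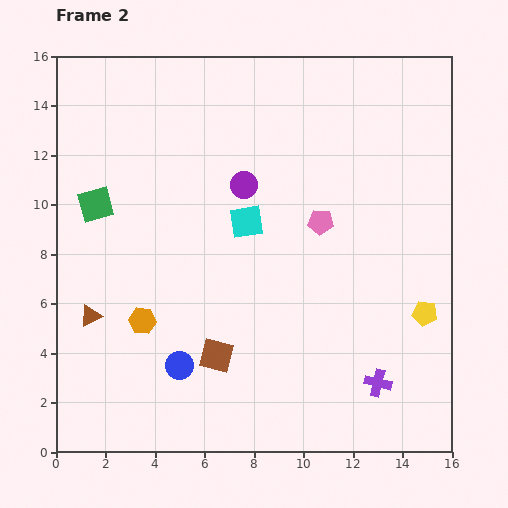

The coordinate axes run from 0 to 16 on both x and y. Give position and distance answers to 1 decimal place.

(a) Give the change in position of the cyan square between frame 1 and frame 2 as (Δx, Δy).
(-1.3, -3.1)

The cyan square was at (9.0, 12.4) in frame 1 and (7.7, 9.3) in frame 2.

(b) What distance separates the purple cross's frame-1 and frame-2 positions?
1.1

The purple cross moved from (12.3, 1.9) to (13.0, 2.8), a distance of √(0.7² + 0.9²) ≈ 1.1.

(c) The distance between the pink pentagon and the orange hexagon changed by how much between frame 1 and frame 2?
-0.3

Distance in frame 1: 8.5. Distance in frame 2: 8.2.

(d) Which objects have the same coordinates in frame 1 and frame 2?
none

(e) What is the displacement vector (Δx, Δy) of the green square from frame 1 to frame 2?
(0.3, 5.5)

The green square was at (1.3, 4.5) in frame 1 and (1.6, 10.0) in frame 2.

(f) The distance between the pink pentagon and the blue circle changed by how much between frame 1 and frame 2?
+5.2

Distance in frame 1: 2.9. Distance in frame 2: 8.1.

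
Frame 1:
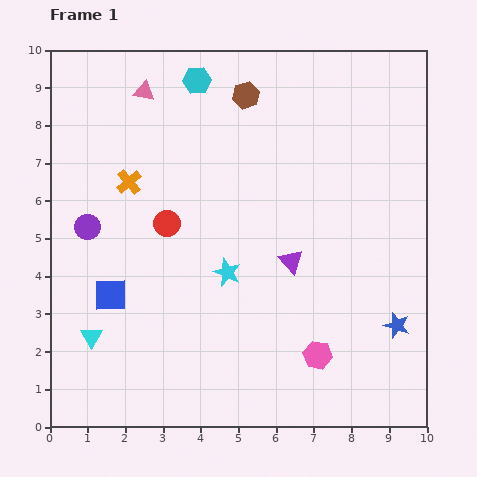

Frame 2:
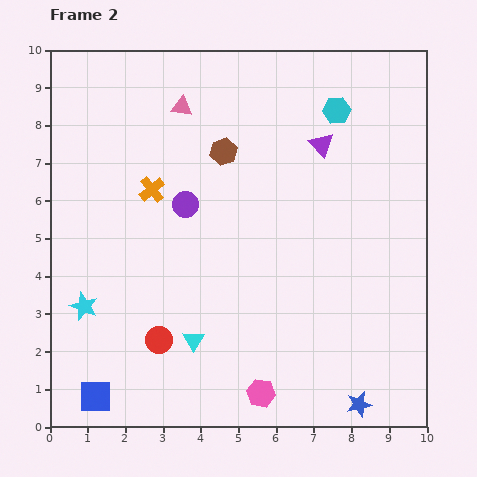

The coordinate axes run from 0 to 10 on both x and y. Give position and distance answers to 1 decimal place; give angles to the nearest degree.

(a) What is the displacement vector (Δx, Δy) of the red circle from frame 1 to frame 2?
(-0.2, -3.1)

The red circle was at (3.1, 5.4) in frame 1 and (2.9, 2.3) in frame 2.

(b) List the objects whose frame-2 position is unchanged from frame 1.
none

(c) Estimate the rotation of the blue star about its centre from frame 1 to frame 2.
30° counter-clockwise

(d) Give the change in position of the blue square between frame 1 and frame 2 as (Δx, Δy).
(-0.4, -2.7)

The blue square was at (1.6, 3.5) in frame 1 and (1.2, 0.8) in frame 2.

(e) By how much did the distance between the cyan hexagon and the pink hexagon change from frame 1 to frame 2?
-0.2

Distance in frame 1: 8.0. Distance in frame 2: 7.8.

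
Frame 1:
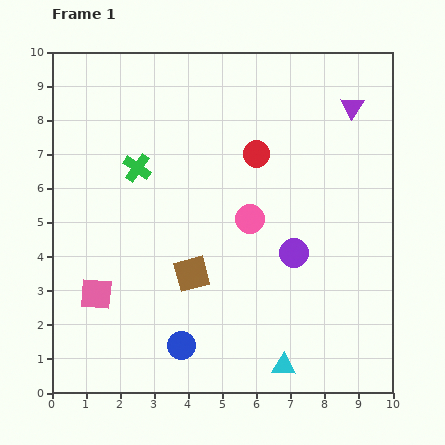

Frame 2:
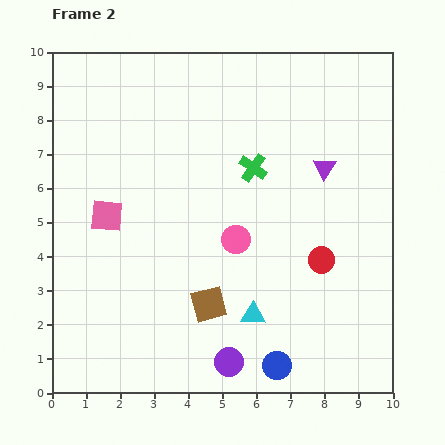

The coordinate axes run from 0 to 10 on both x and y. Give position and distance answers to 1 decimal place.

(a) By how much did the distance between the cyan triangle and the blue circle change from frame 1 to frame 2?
-1.4

Distance in frame 1: 3.1. Distance in frame 2: 1.7.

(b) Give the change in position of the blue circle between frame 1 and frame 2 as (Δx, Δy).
(2.8, -0.6)

The blue circle was at (3.8, 1.4) in frame 1 and (6.6, 0.8) in frame 2.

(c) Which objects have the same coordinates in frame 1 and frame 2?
none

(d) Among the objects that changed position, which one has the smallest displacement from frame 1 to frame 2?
the pink circle

(moved 0.7)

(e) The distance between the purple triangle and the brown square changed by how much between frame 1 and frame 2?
-1.6

Distance in frame 1: 6.8. Distance in frame 2: 5.2.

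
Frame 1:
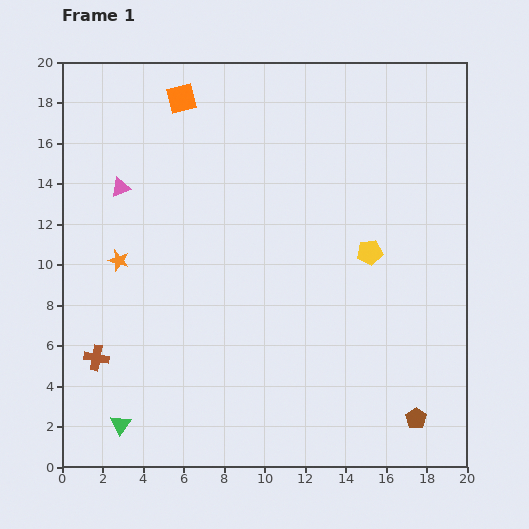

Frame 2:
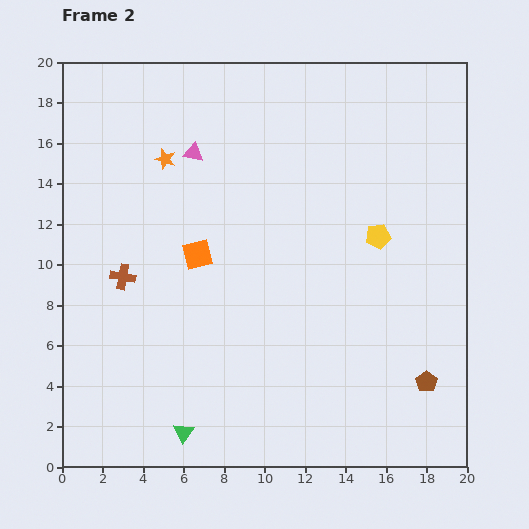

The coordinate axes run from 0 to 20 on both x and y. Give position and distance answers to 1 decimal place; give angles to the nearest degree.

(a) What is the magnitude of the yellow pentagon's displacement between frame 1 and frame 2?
0.9

The yellow pentagon moved from (15.2, 10.6) to (15.6, 11.4), a distance of √(0.4² + 0.8²) ≈ 0.9.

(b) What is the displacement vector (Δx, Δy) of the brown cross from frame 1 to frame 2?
(1.3, 4.0)

The brown cross was at (1.7, 5.4) in frame 1 and (3.0, 9.4) in frame 2.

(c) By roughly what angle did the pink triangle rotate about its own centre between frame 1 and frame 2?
30° clockwise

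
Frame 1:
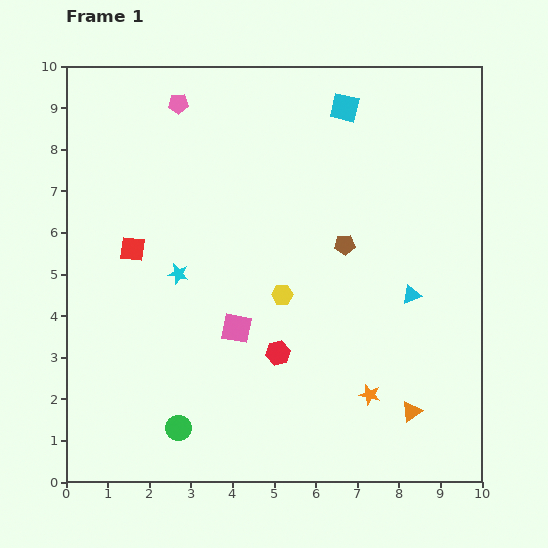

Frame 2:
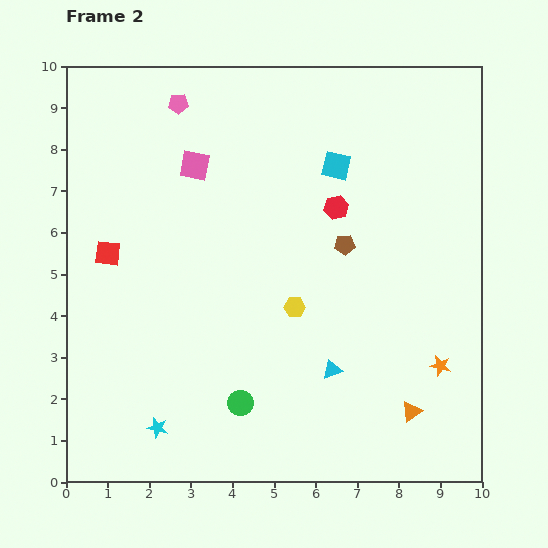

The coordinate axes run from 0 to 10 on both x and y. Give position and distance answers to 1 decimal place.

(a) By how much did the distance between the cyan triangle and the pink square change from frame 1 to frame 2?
+1.6

Distance in frame 1: 4.3. Distance in frame 2: 5.9.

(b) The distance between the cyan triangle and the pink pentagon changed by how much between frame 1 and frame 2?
+0.2

Distance in frame 1: 7.2. Distance in frame 2: 7.4.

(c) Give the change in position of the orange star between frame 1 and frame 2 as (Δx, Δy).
(1.7, 0.7)

The orange star was at (7.3, 2.1) in frame 1 and (9.0, 2.8) in frame 2.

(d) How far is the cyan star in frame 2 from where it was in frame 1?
3.7

The cyan star moved from (2.7, 5.0) to (2.2, 1.3), a distance of √(0.5² + 3.7²) ≈ 3.7.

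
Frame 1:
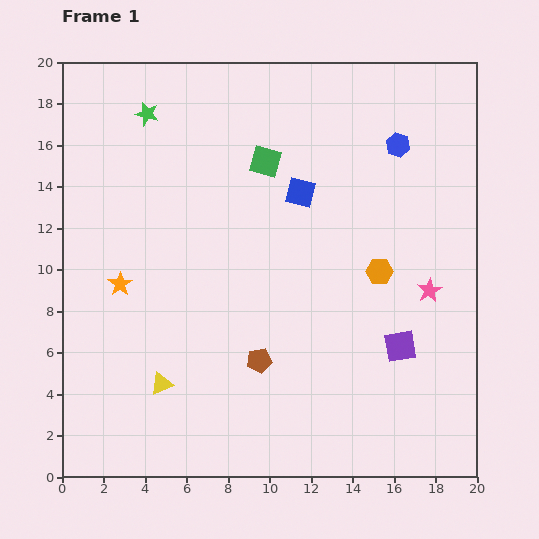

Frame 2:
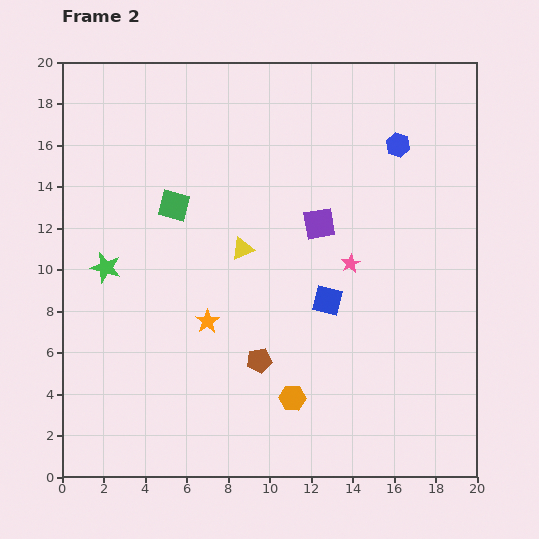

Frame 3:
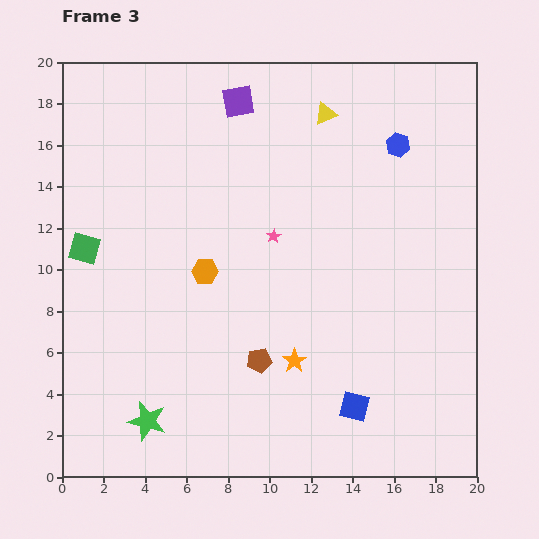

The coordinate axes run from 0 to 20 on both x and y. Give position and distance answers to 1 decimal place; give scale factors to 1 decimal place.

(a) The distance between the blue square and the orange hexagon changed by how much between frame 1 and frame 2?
-0.4

Distance in frame 1: 5.4. Distance in frame 2: 5.0.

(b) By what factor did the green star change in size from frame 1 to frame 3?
1.7×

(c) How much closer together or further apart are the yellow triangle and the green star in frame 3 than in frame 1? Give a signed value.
+4.1

Distance in frame 1: 13.0. Distance in frame 3: 17.1.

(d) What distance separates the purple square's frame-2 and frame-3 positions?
7.1

The purple square moved from (12.4, 12.2) to (8.5, 18.1), a distance of √(3.9² + 5.9²) ≈ 7.1.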